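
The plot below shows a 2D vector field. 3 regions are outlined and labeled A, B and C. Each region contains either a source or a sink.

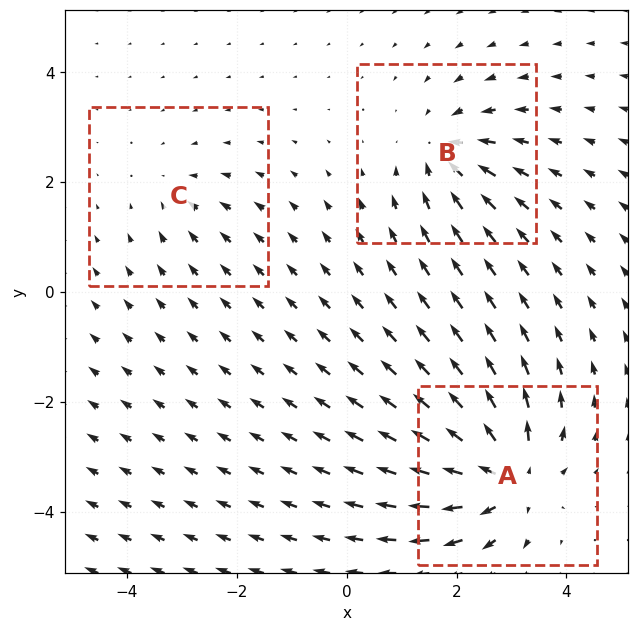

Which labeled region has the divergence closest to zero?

C

Divergence at each region's feature centre — A: about +6, B: about -4, C: about -2. Region C is closest to zero.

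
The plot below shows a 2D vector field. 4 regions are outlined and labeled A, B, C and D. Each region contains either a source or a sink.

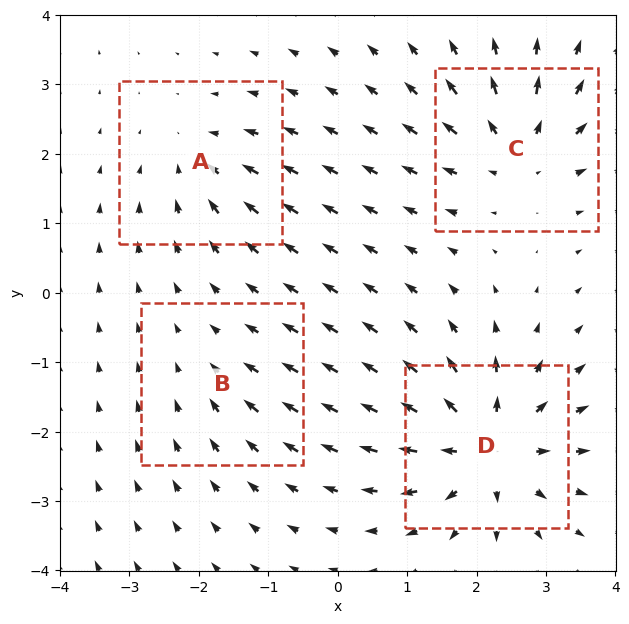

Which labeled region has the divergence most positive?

Divergence at each region's feature centre — A: about -4, B: about -2, C: about +6, D: about +8. Region D is most positive.

D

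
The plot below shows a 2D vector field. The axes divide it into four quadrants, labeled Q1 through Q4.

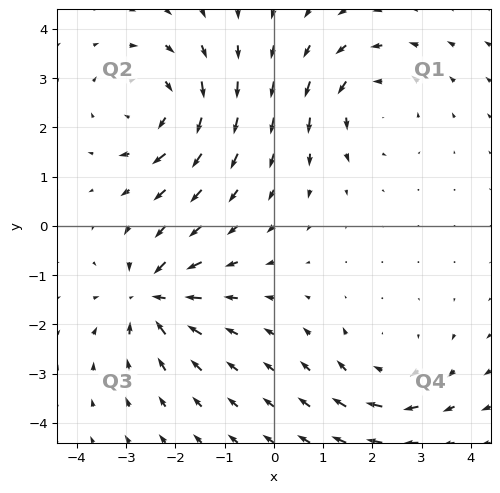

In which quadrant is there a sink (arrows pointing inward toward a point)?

The sink sits at approximately (-2.5, -1.4), which lies in quadrant Q3. The divergence there is about -5, negative as expected for a sink.

Q3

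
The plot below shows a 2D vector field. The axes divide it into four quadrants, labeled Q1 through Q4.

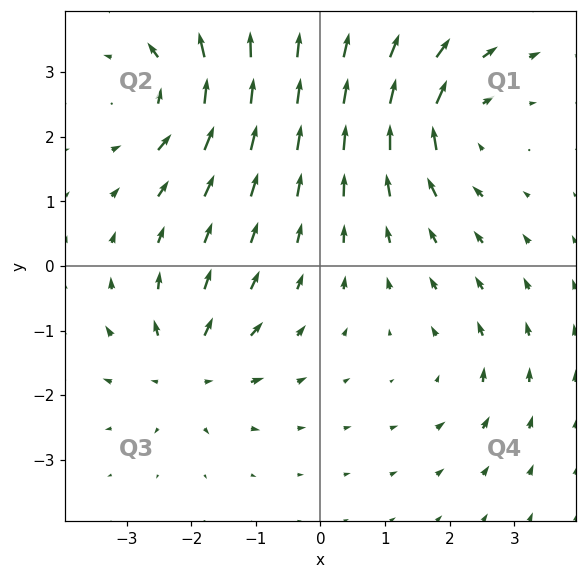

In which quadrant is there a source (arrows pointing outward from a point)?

Q3

The source sits at approximately (-2.1, -1.6), which lies in quadrant Q3. The divergence there is about +5, positive as expected for a source.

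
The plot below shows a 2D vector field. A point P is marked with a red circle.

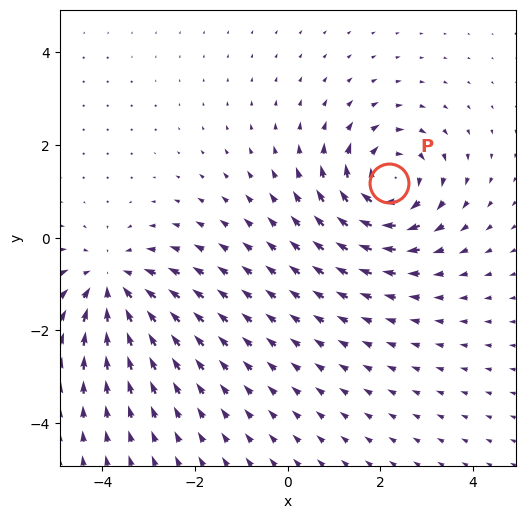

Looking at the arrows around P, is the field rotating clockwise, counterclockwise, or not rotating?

clockwise

Near P at (2.2, 1.2) the arrows circulate clockwise. The curl (z-component) there is about -4; negative curl means clockwise rotation.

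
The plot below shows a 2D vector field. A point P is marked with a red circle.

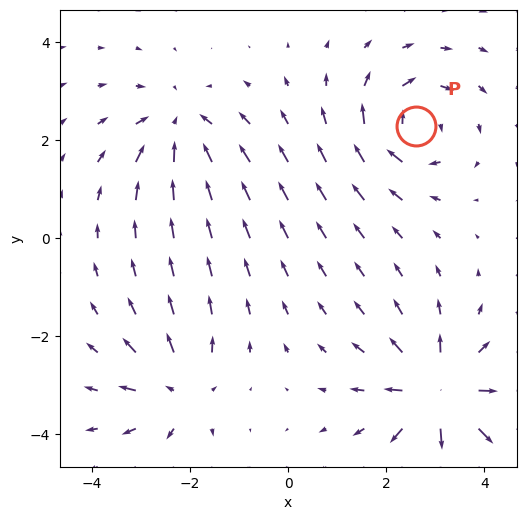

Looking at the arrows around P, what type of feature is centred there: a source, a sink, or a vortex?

At P (2.6, 2.3) the arrows circulate clockwise. Divergence ≈0, curl about -4 — near-zero divergence with nonzero curl is a vortex.

vortex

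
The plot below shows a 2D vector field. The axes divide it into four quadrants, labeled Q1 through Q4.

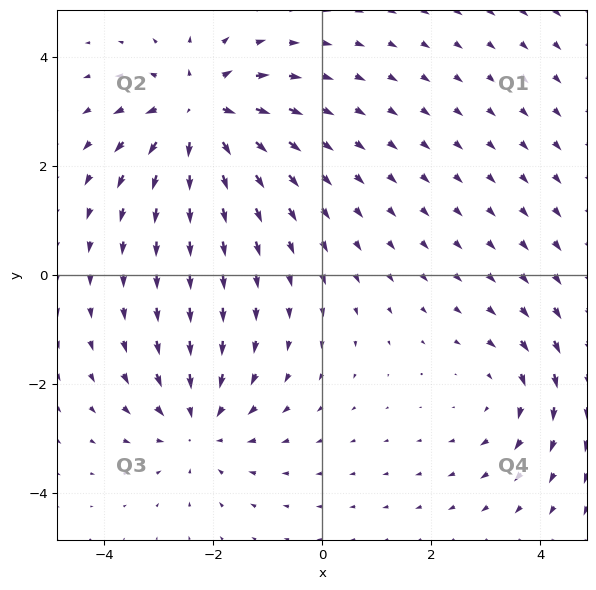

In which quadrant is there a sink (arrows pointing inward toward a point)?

Q3

The sink sits at approximately (-2.3, -2.8), which lies in quadrant Q3. The divergence there is about -3, negative as expected for a sink.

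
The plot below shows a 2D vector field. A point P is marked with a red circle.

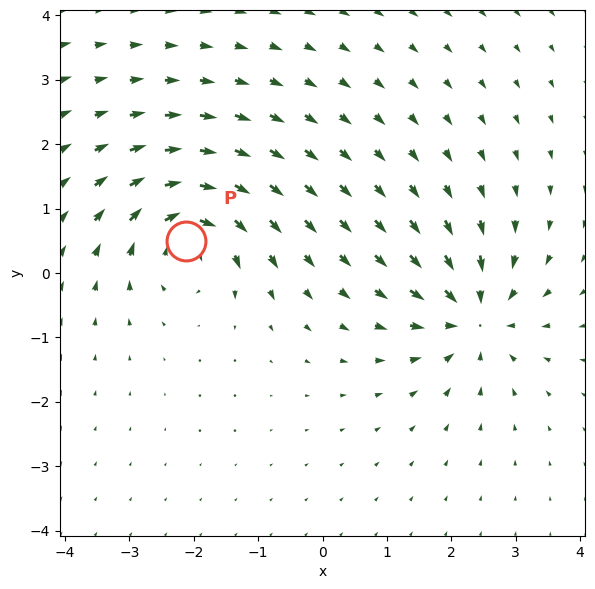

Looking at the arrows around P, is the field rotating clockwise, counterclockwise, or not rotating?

Near P at (-2.1, 0.5) the arrows circulate clockwise. The curl (z-component) there is about -4; negative curl means clockwise rotation.

clockwise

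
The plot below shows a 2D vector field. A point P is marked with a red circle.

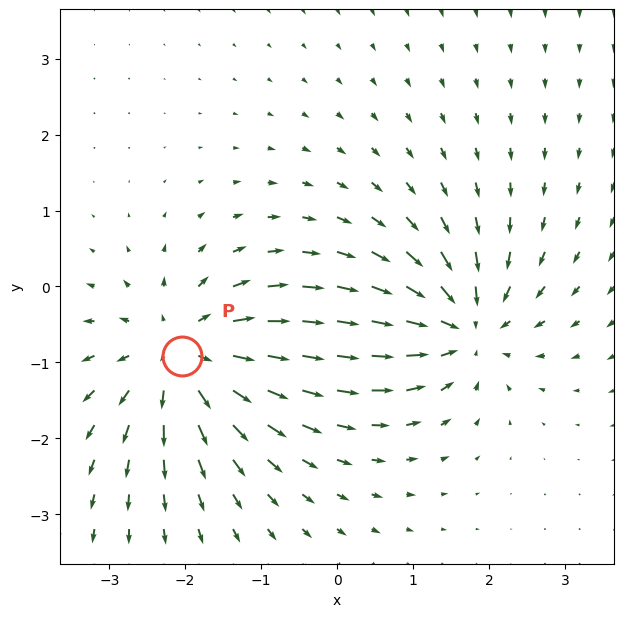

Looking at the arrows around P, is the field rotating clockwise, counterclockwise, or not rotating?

Near P at (-2.0, -0.9) the arrows show no circulation. The curl there is ≈0.

not rotating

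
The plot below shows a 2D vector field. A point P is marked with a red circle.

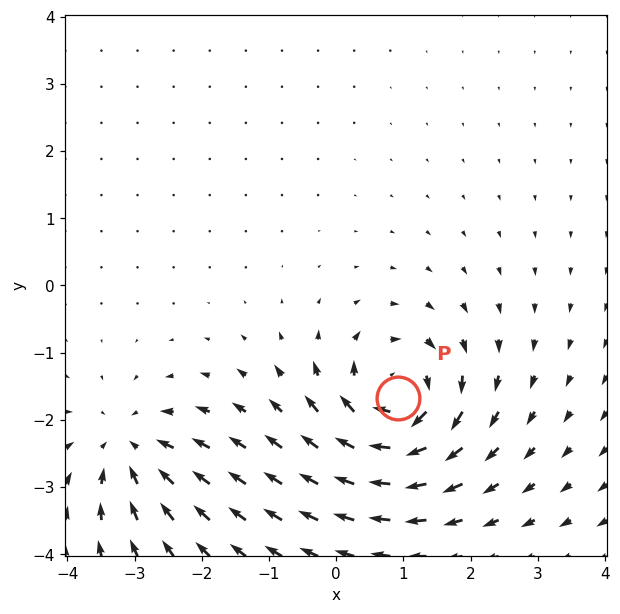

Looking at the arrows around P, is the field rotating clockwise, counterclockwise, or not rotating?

Near P at (0.9, -1.7) the arrows circulate clockwise. The curl (z-component) there is about -7; negative curl means clockwise rotation.

clockwise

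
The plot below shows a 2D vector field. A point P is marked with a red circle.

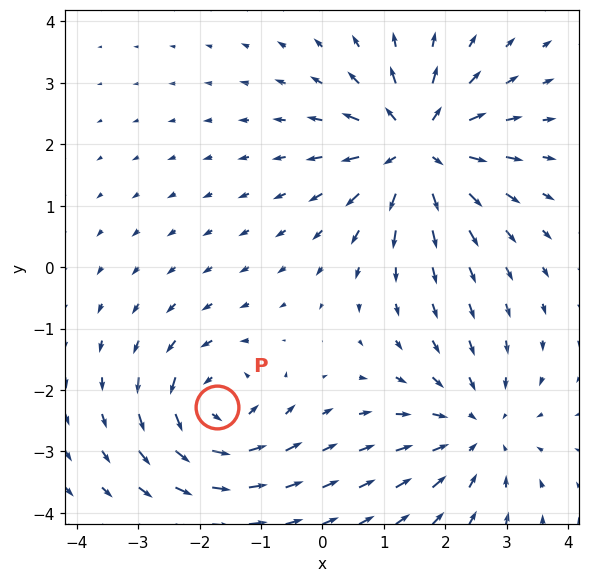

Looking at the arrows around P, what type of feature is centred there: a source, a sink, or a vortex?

vortex

At P (-1.7, -2.3) the arrows circulate counterclockwise. Divergence ≈0, curl about +5 — near-zero divergence with nonzero curl is a vortex.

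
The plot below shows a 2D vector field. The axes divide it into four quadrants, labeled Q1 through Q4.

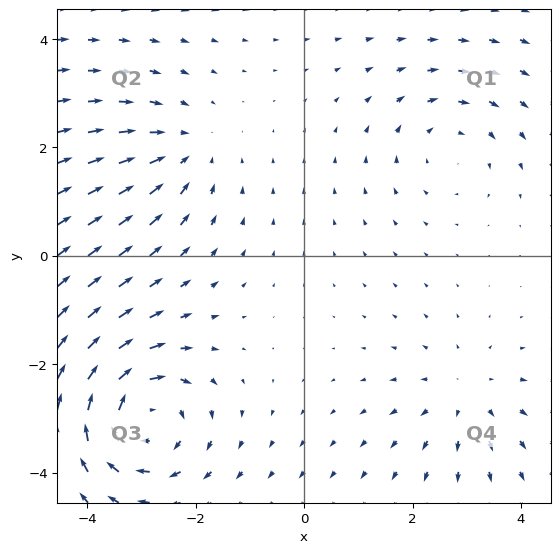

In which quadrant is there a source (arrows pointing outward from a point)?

The source sits at approximately (3.0, -2.6), which lies in quadrant Q4. The divergence there is about +2, positive as expected for a source.

Q4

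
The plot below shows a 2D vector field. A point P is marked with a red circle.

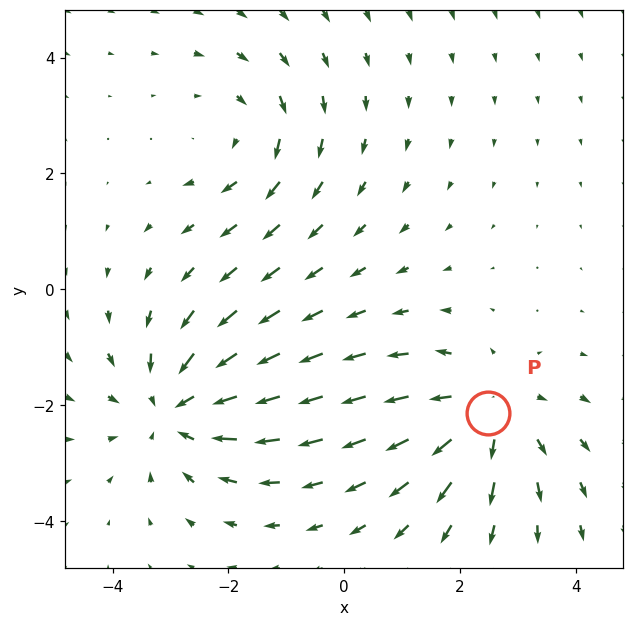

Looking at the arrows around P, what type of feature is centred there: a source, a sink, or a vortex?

source

At P (2.5, -2.1) the arrows spread outward. Divergence about +4, curl ≈0 — positive divergence with near-zero curl is a source.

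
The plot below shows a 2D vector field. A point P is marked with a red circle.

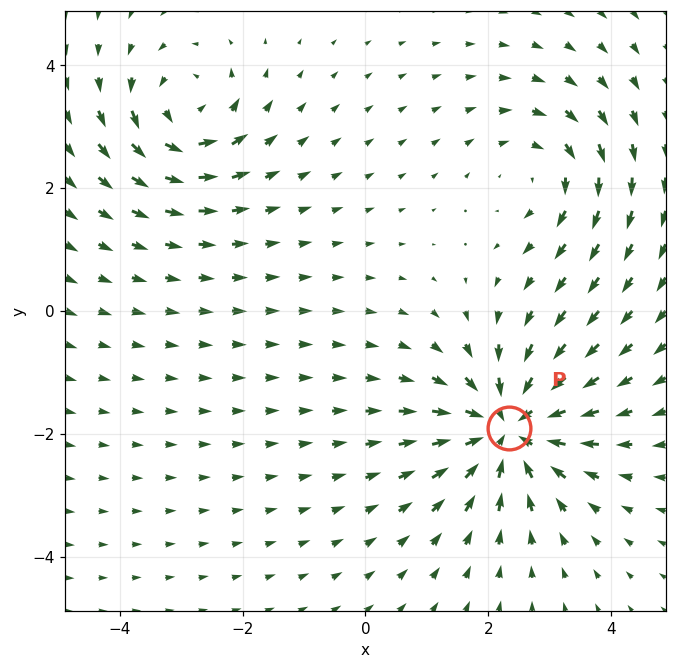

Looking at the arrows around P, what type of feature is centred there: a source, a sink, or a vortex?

sink

At P (2.3, -1.9) the arrows converge inward. Divergence about -4, curl ≈0 — negative divergence with near-zero curl is a sink.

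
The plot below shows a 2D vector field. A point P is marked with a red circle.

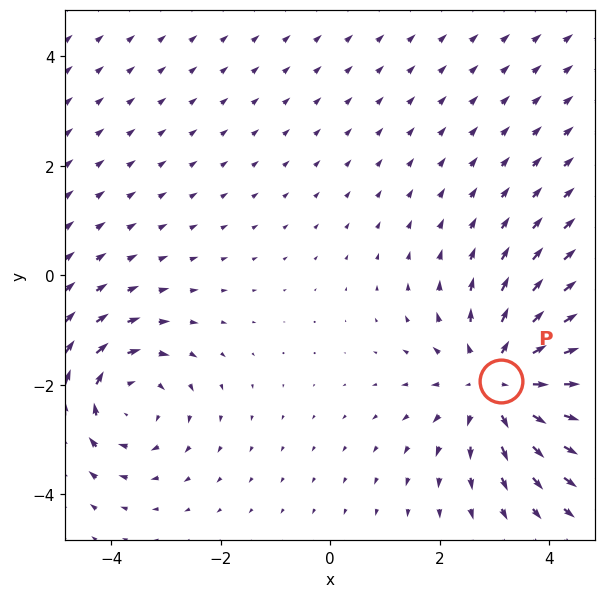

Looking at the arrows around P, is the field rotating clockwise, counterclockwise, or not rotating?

Near P at (3.1, -1.9) the arrows show no circulation. The curl there is ≈0.

not rotating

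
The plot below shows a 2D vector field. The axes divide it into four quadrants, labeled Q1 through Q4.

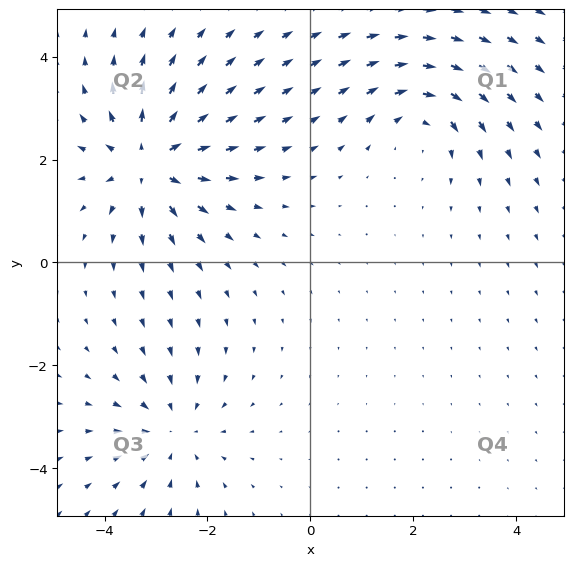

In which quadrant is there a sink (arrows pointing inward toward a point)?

Q3

The sink sits at approximately (-2.7, -3.3), which lies in quadrant Q3. The divergence there is about -3, negative as expected for a sink.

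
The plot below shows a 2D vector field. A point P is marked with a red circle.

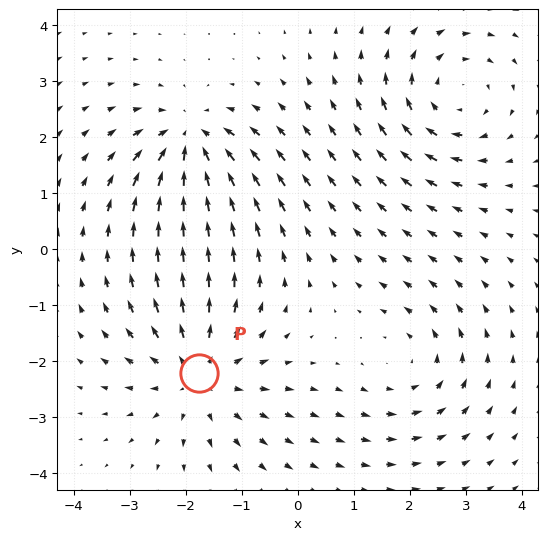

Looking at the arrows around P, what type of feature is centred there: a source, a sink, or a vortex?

At P (-1.8, -2.2) the arrows spread outward. Divergence about +3, curl ≈0 — positive divergence with near-zero curl is a source.

source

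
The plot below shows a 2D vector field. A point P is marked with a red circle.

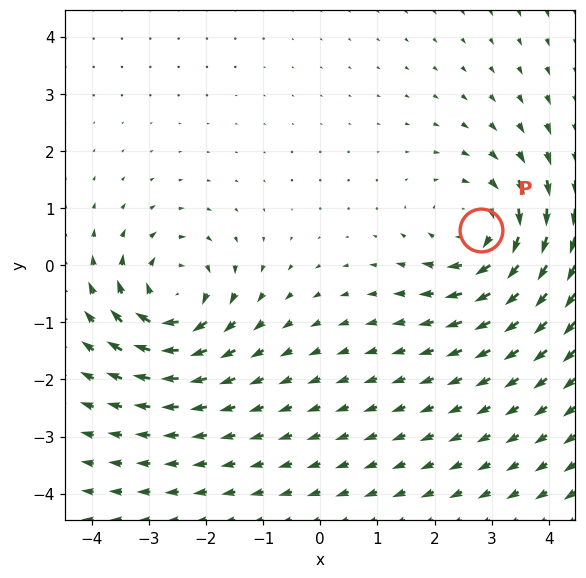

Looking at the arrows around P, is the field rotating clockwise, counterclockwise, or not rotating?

clockwise

Near P at (2.8, 0.6) the arrows circulate clockwise. The curl (z-component) there is about -4; negative curl means clockwise rotation.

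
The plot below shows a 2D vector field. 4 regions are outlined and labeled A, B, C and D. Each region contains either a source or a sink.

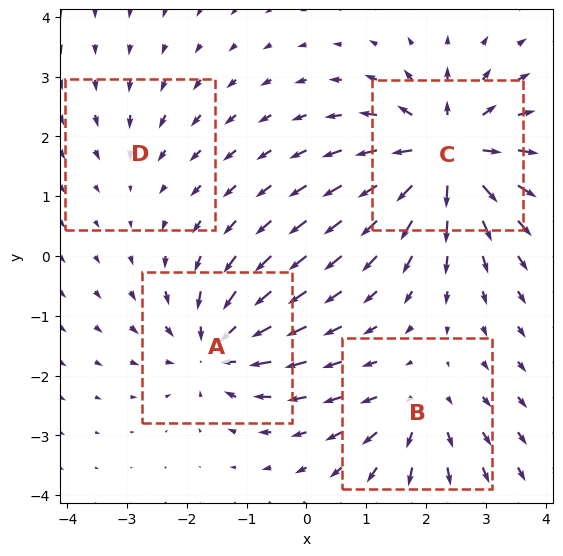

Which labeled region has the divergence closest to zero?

D

Divergence at each region's feature centre — A: about -6, B: about +4, C: about +8, D: about -2. Region D is closest to zero.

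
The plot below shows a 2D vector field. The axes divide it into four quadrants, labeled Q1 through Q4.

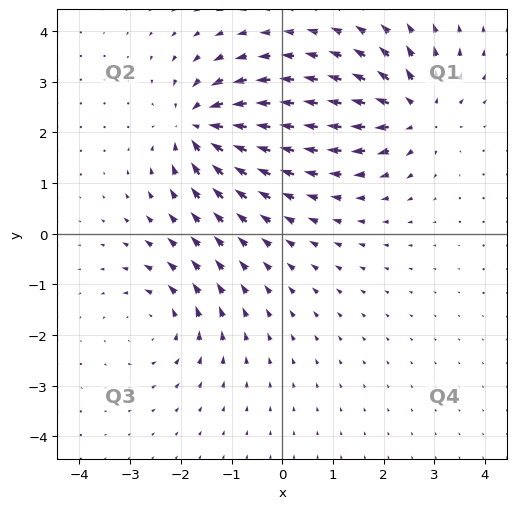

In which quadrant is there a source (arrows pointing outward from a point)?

The source sits at approximately (2.6, 2.4), which lies in quadrant Q1. The divergence there is about +5, positive as expected for a source.

Q1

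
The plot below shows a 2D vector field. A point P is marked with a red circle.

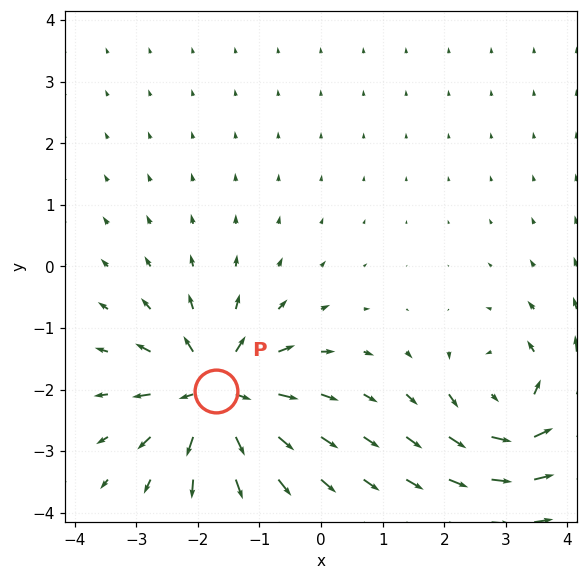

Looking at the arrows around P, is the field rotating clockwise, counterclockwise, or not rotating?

not rotating

Near P at (-1.7, -2.0) the arrows show no circulation. The curl there is ≈0.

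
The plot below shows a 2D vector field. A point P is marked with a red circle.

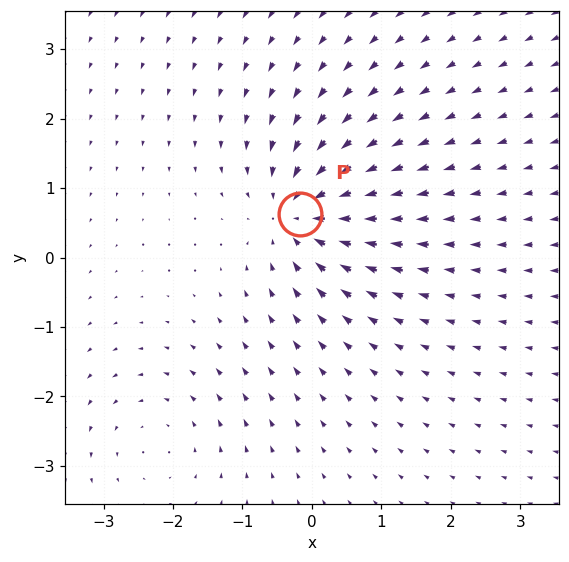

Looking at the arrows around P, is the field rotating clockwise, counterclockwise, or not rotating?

not rotating

Near P at (-0.2, 0.6) the arrows show no circulation. The curl there is ≈0.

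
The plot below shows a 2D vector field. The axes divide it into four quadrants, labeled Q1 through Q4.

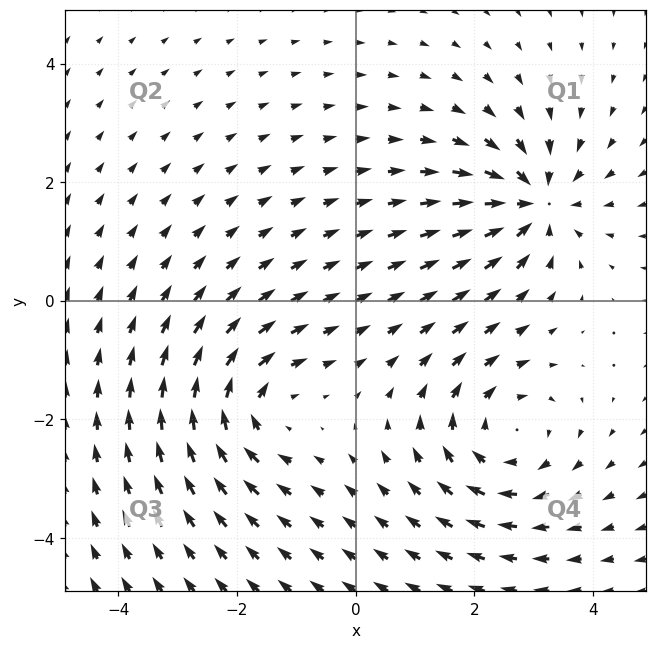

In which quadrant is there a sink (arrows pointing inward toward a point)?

Q1

The sink sits at approximately (3.0, 1.7), which lies in quadrant Q1. The divergence there is about -5, negative as expected for a sink.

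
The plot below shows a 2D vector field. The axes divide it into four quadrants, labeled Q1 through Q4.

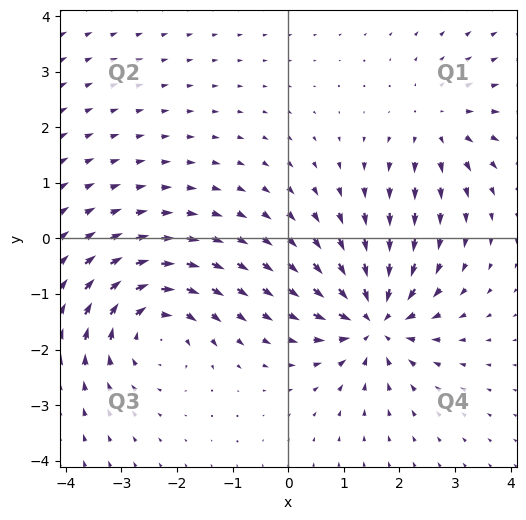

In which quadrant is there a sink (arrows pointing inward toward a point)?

The sink sits at approximately (1.5, -1.5), which lies in quadrant Q4. The divergence there is about -6, negative as expected for a sink.

Q4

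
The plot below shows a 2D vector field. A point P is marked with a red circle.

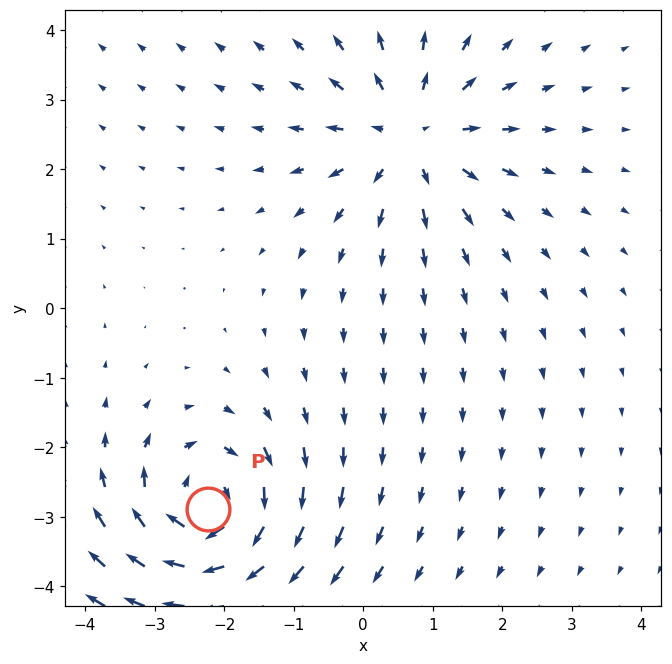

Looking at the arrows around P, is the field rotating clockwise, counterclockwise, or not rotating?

Near P at (-2.2, -2.9) the arrows circulate clockwise. The curl (z-component) there is about -5; negative curl means clockwise rotation.

clockwise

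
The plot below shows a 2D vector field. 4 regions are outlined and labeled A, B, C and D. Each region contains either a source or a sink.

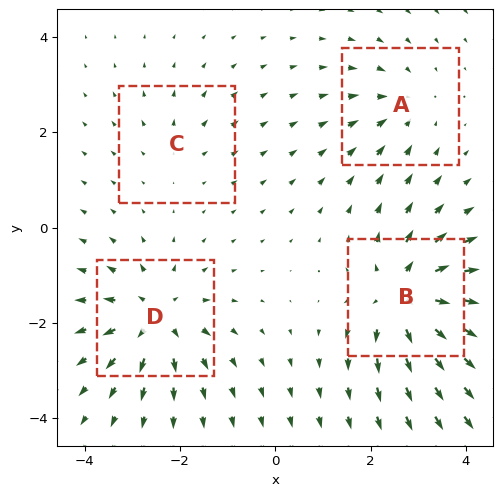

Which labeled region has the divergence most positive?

Divergence at each region's feature centre — A: about -3, B: about +7, C: about +2, D: about +6. Region B is most positive.

B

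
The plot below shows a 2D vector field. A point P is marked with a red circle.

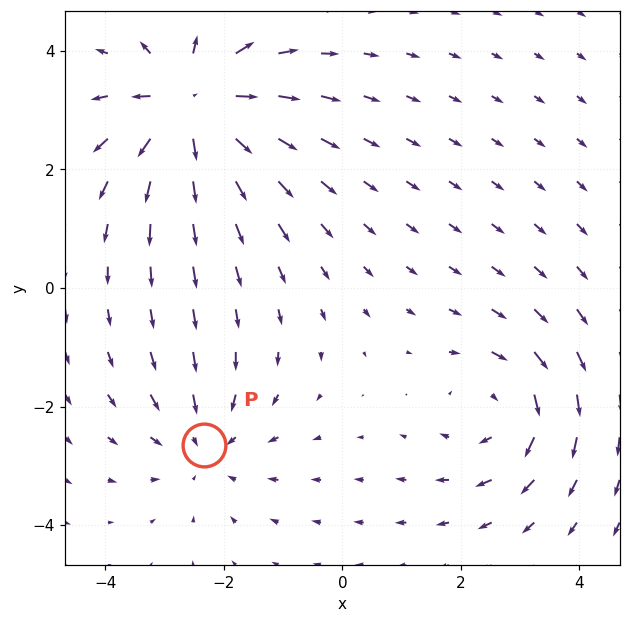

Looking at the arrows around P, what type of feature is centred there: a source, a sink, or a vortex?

At P (-2.3, -2.6) the arrows converge inward. Divergence about -2, curl ≈0 — negative divergence with near-zero curl is a sink.

sink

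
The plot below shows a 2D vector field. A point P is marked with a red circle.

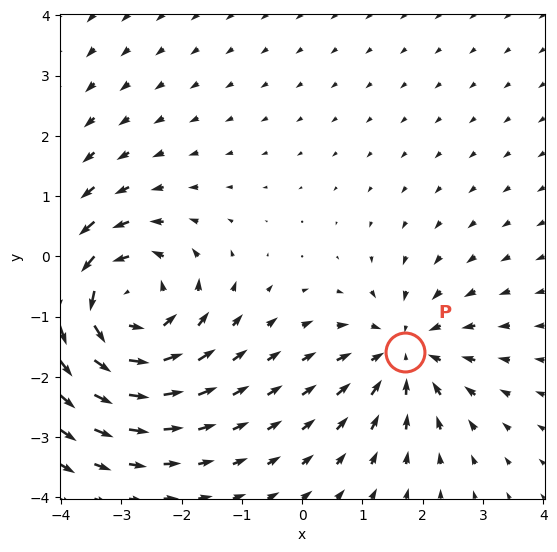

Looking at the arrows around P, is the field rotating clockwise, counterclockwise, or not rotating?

Near P at (1.7, -1.6) the arrows show no circulation. The curl there is ≈0.

not rotating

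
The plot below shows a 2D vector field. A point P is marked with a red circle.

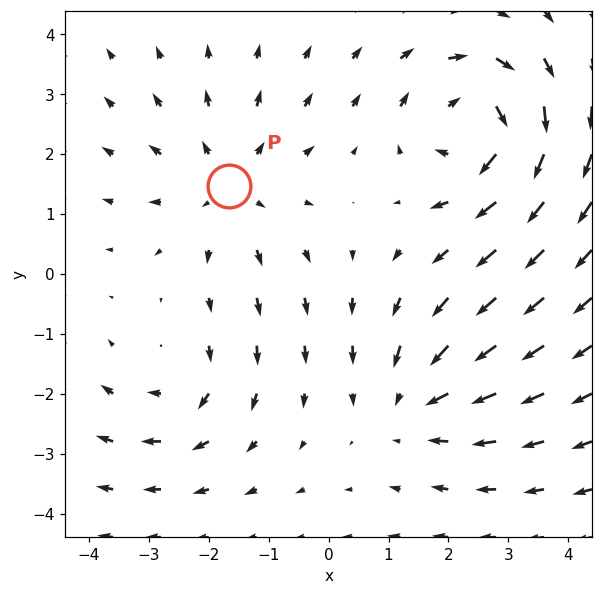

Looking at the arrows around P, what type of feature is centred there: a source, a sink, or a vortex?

At P (-1.7, 1.5) the arrows spread outward. Divergence about +3, curl ≈0 — positive divergence with near-zero curl is a source.

source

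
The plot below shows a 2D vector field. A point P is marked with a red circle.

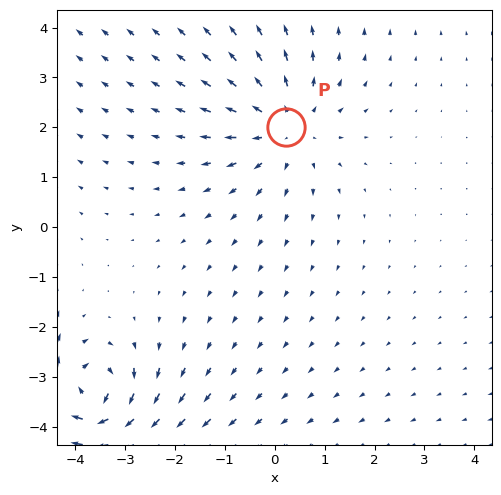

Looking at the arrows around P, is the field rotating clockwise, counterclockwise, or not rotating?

not rotating

Near P at (0.2, 2.0) the arrows show no circulation. The curl there is ≈0.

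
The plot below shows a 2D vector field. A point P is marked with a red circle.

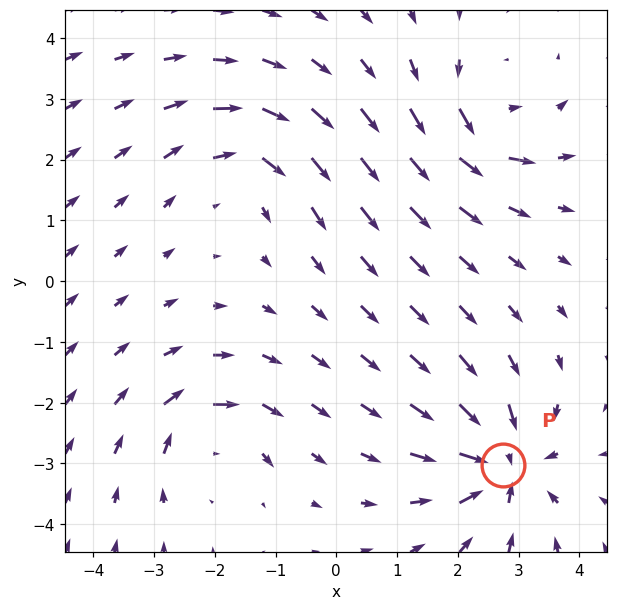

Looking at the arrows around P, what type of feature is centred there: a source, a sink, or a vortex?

At P (2.7, -3.0) the arrows converge inward. Divergence about -6, curl ≈0 — negative divergence with near-zero curl is a sink.

sink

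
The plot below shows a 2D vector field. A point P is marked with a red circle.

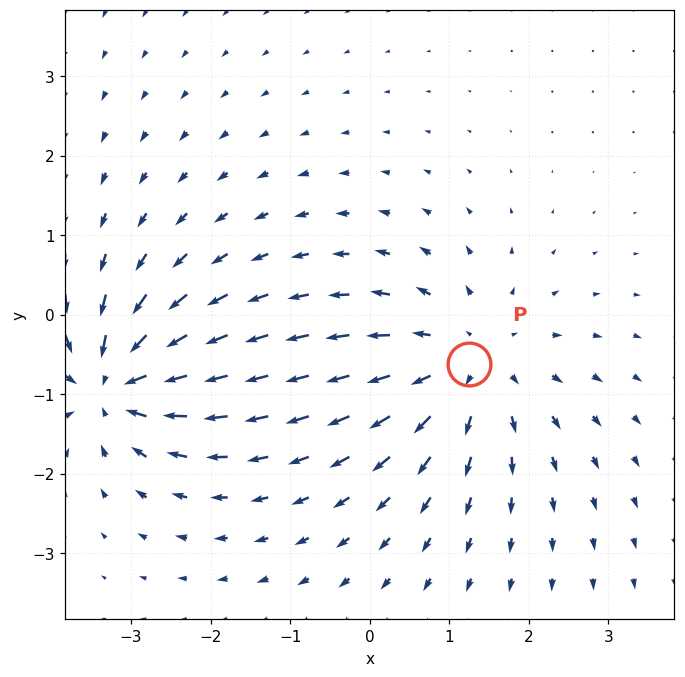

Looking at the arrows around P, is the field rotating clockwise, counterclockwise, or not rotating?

not rotating

Near P at (1.2, -0.6) the arrows show no circulation. The curl there is ≈0.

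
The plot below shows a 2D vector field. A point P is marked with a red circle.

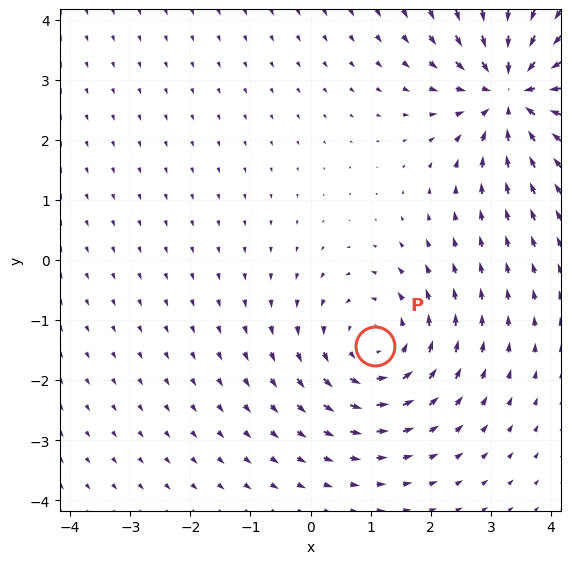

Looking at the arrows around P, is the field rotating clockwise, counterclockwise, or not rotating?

counterclockwise

Near P at (1.1, -1.4) the arrows circulate counterclockwise. The curl (z-component) there is about +3; positive curl means counterclockwise rotation.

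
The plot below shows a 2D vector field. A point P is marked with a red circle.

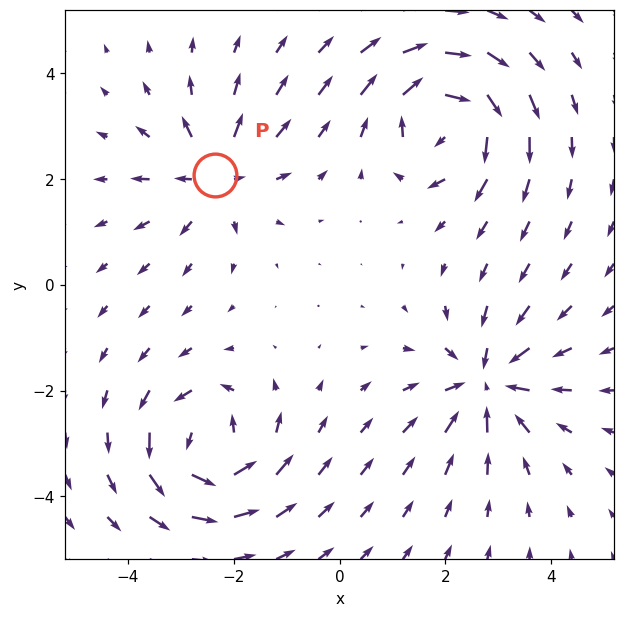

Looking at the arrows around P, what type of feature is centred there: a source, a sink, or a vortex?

At P (-2.3, 2.1) the arrows spread outward. Divergence about +5, curl ≈0 — positive divergence with near-zero curl is a source.

source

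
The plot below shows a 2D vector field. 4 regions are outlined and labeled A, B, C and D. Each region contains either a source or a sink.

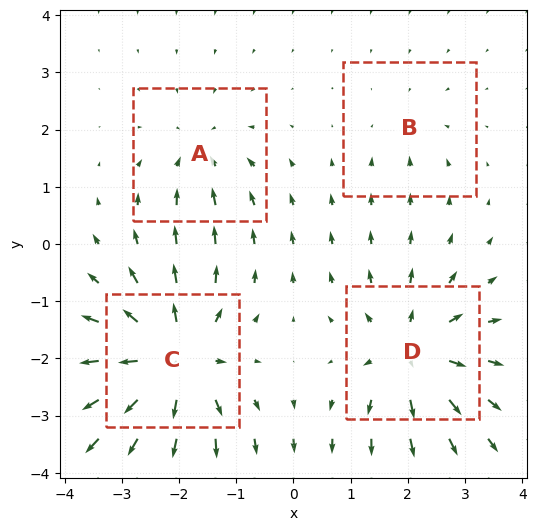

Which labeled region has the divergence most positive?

Divergence at each region's feature centre — A: about -4, B: about -2, C: about +8, D: about +6. Region C is most positive.

C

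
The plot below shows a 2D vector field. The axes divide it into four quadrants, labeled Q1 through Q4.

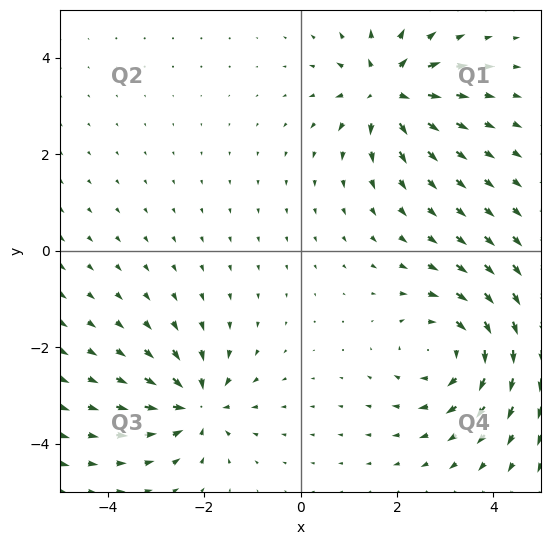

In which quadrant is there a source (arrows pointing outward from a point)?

The source sits at approximately (1.8, 3.3), which lies in quadrant Q1. The divergence there is about +4, positive as expected for a source.

Q1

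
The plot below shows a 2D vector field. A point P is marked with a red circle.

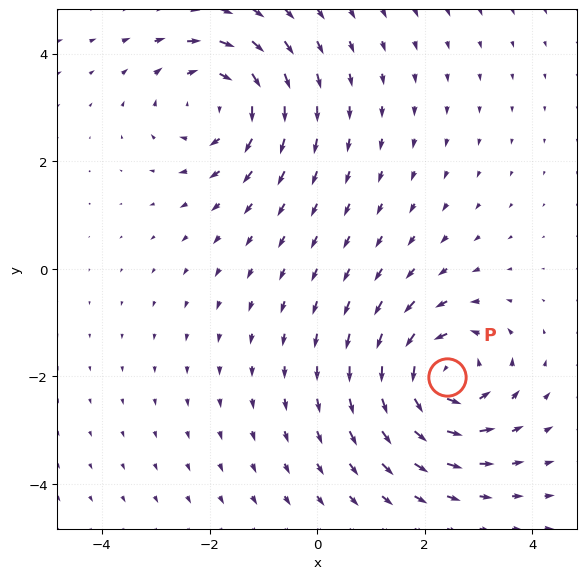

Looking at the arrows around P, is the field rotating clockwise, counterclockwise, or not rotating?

Near P at (2.4, -2.0) the arrows circulate counterclockwise. The curl (z-component) there is about +4; positive curl means counterclockwise rotation.

counterclockwise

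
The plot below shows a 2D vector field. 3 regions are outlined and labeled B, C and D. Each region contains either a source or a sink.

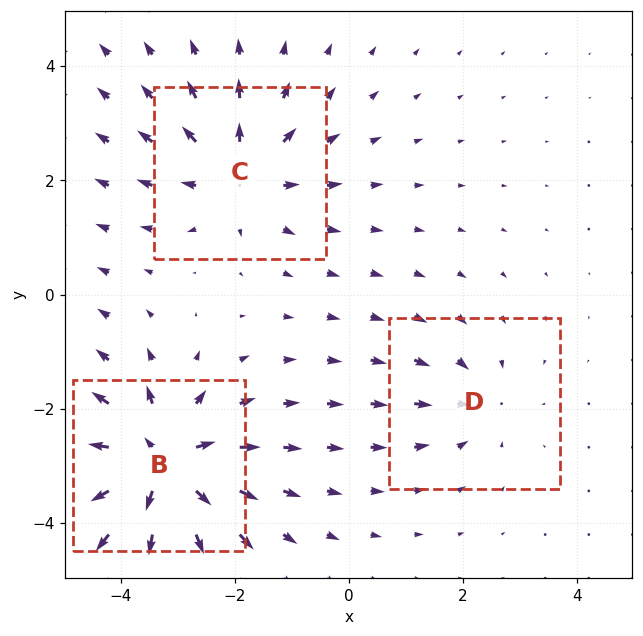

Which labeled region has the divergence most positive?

B

Divergence at each region's feature centre — B: about +5, C: about +3, D: about -2. Region B is most positive.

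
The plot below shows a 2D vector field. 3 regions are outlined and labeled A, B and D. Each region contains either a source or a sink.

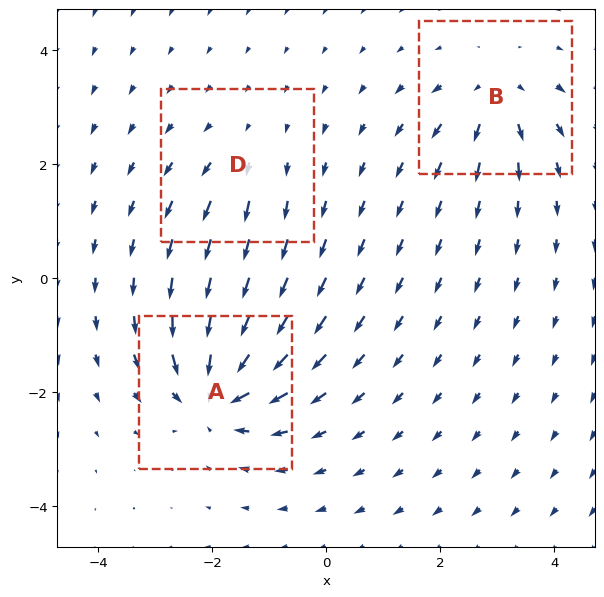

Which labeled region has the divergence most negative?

Divergence at each region's feature centre — A: about -6, B: about +4, D: about +2. Region A is most negative.

A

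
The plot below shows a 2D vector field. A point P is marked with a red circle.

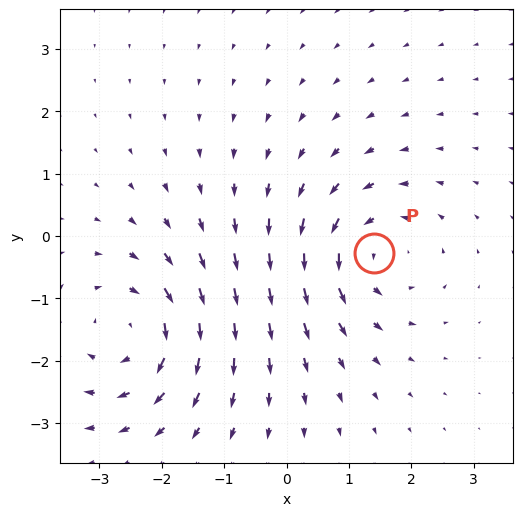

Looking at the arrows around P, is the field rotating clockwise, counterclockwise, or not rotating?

Near P at (1.4, -0.3) the arrows circulate counterclockwise. The curl (z-component) there is about +3; positive curl means counterclockwise rotation.

counterclockwise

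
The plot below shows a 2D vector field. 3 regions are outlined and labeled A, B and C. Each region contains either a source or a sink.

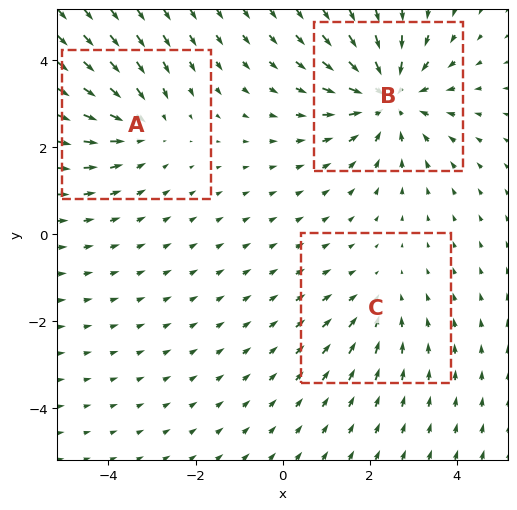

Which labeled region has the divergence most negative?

B

Divergence at each region's feature centre — A: about -3, B: about -4, C: about -2. Region B is most negative.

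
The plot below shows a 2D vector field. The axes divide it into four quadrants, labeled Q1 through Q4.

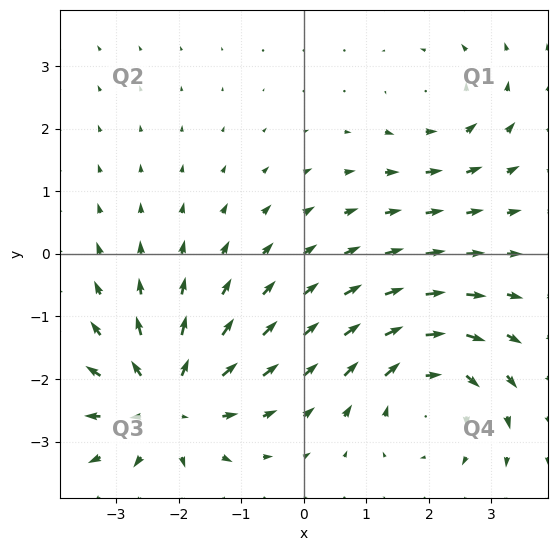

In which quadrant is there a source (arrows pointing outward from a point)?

The source sits at approximately (-2.2, -2.4), which lies in quadrant Q3. The divergence there is about +5, positive as expected for a source.

Q3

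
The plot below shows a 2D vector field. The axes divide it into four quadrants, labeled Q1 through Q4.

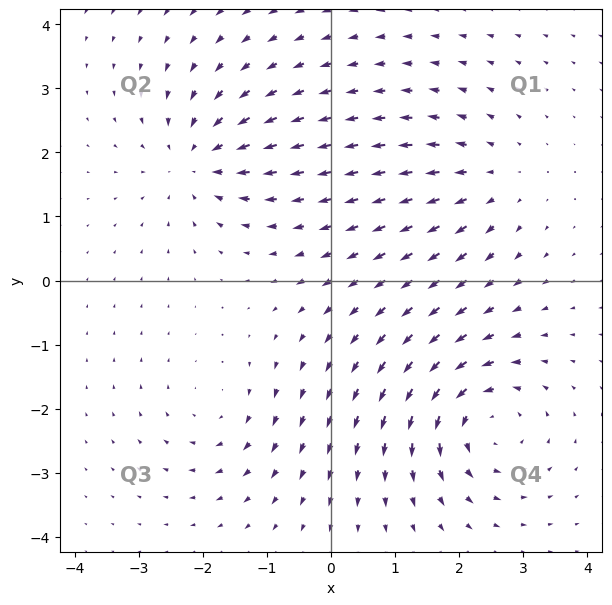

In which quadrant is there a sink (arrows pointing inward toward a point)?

Q2

The sink sits at approximately (-2.1, 1.9), which lies in quadrant Q2. The divergence there is about -5, negative as expected for a sink.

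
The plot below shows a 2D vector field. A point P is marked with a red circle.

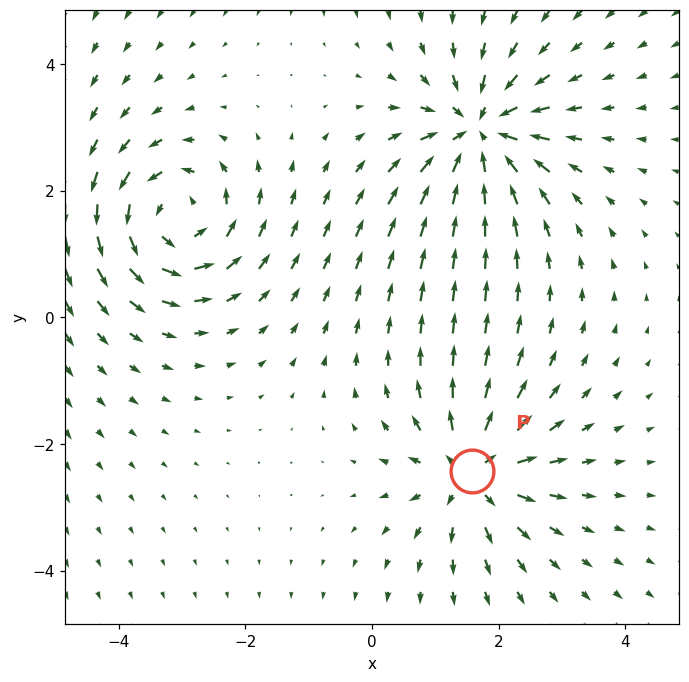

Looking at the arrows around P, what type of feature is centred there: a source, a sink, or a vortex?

source

At P (1.6, -2.4) the arrows spread outward. Divergence about +4, curl ≈0 — positive divergence with near-zero curl is a source.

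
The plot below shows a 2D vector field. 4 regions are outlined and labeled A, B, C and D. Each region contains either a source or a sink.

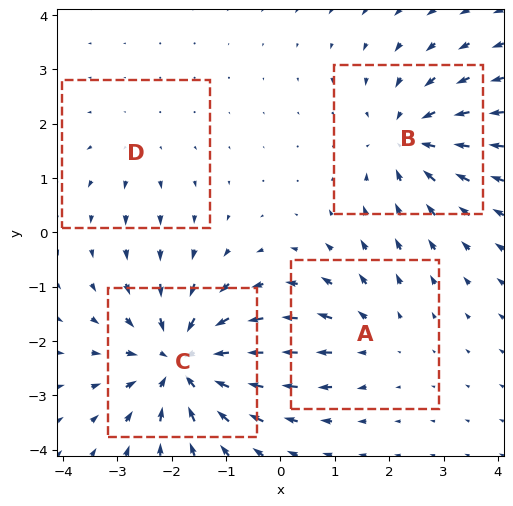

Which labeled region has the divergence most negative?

Divergence at each region's feature centre — A: about +3, B: about -5, C: about -7, D: about +2. Region C is most negative.

C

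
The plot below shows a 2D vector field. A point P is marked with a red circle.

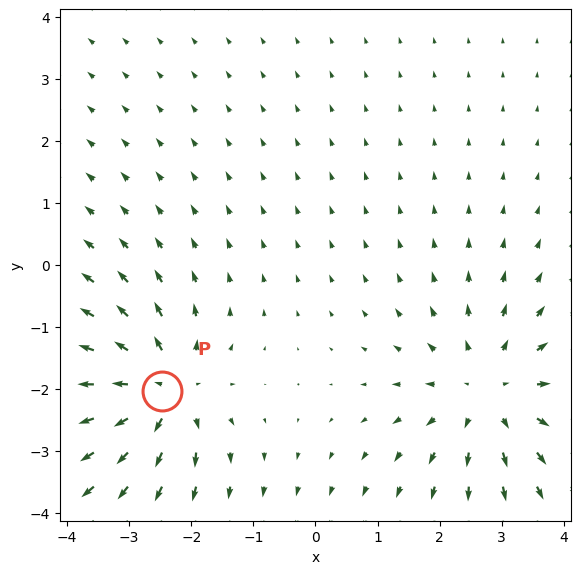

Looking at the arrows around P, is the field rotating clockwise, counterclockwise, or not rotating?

not rotating

Near P at (-2.5, -2.0) the arrows show no circulation. The curl there is ≈0.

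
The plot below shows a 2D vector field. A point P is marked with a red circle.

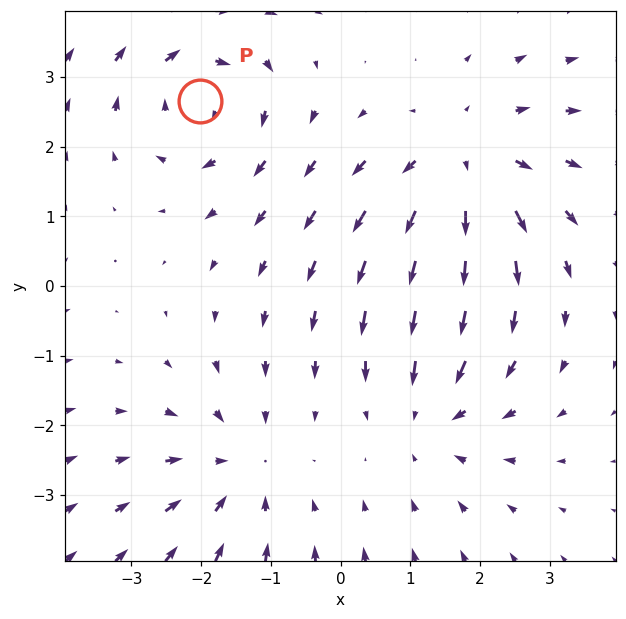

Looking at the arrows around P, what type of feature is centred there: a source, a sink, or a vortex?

vortex

At P (-2.0, 2.7) the arrows circulate clockwise. Divergence ≈0, curl about -3 — near-zero divergence with nonzero curl is a vortex.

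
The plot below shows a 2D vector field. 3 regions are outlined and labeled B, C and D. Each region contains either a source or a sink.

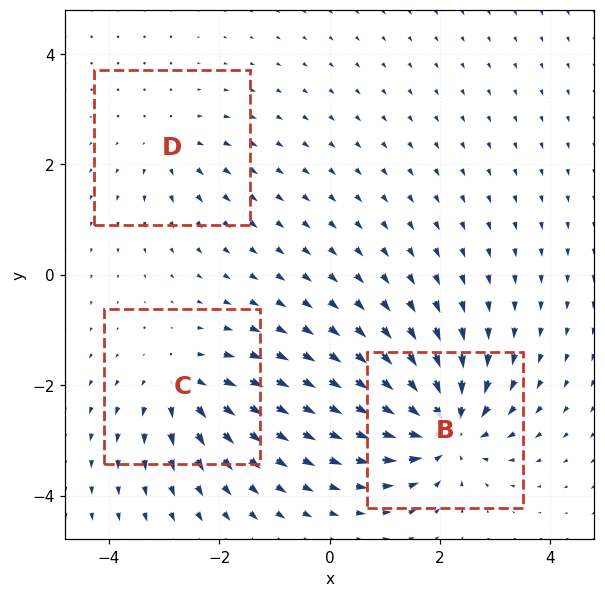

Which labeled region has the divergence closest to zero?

D

Divergence at each region's feature centre — B: about -6, C: about +4, D: about +3. Region D is closest to zero.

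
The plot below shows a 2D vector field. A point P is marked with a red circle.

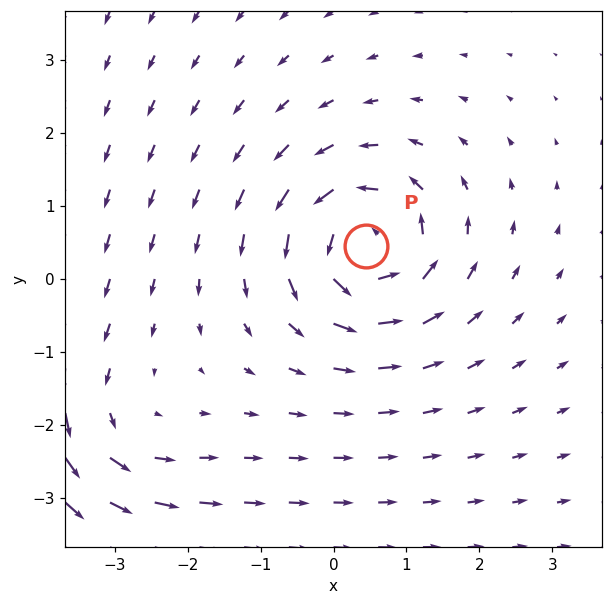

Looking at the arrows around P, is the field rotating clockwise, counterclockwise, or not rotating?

counterclockwise

Near P at (0.4, 0.4) the arrows circulate counterclockwise. The curl (z-component) there is about +7; positive curl means counterclockwise rotation.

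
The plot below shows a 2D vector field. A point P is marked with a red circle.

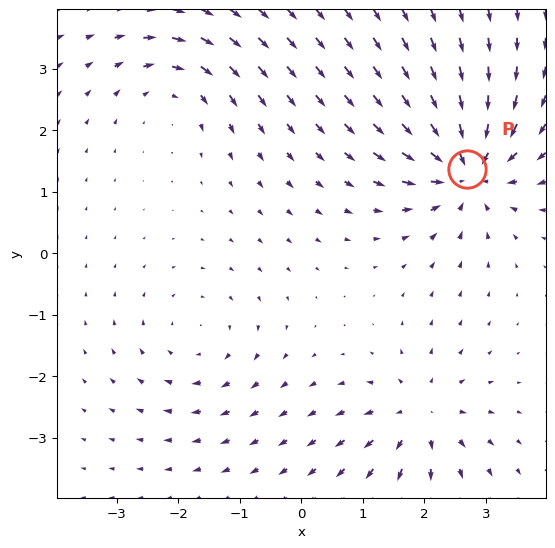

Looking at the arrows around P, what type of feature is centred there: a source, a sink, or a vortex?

sink

At P (2.7, 1.4) the arrows converge inward. Divergence about -6, curl ≈0 — negative divergence with near-zero curl is a sink.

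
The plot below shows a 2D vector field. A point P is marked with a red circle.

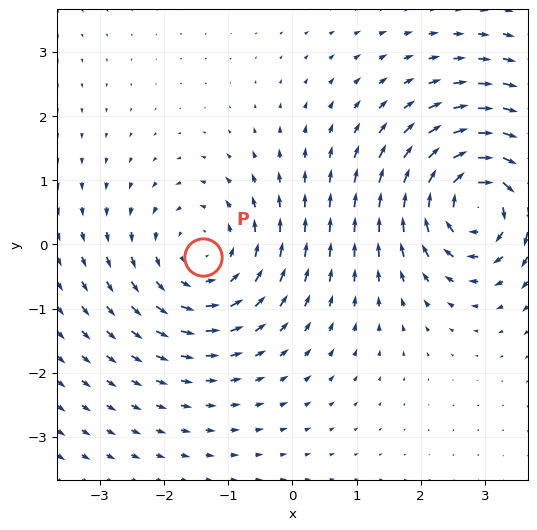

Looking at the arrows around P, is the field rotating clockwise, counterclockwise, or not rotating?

counterclockwise

Near P at (-1.4, -0.2) the arrows circulate counterclockwise. The curl (z-component) there is about +2; positive curl means counterclockwise rotation.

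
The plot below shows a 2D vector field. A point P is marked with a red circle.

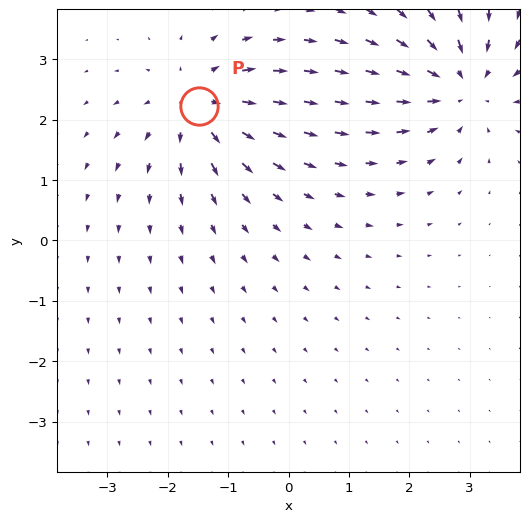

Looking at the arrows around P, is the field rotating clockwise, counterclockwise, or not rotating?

not rotating

Near P at (-1.5, 2.2) the arrows show no circulation. The curl there is ≈0.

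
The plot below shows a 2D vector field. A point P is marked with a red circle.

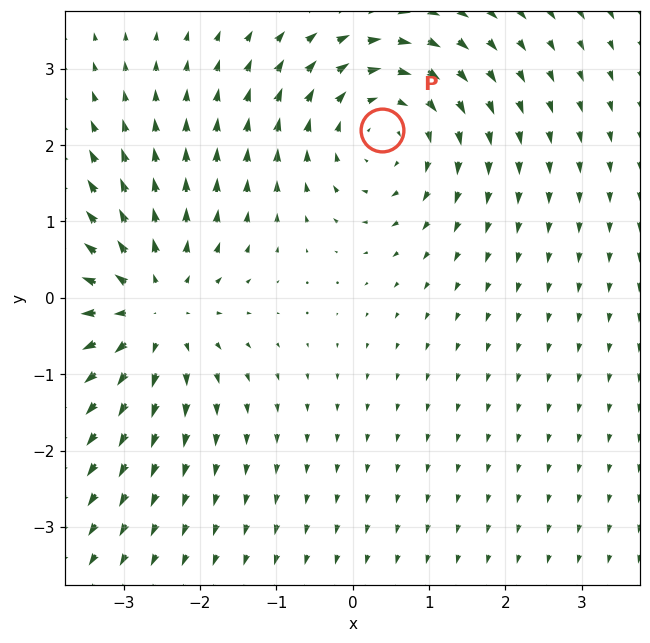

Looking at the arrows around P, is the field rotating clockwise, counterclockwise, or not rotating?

clockwise

Near P at (0.4, 2.2) the arrows circulate clockwise. The curl (z-component) there is about -3; negative curl means clockwise rotation.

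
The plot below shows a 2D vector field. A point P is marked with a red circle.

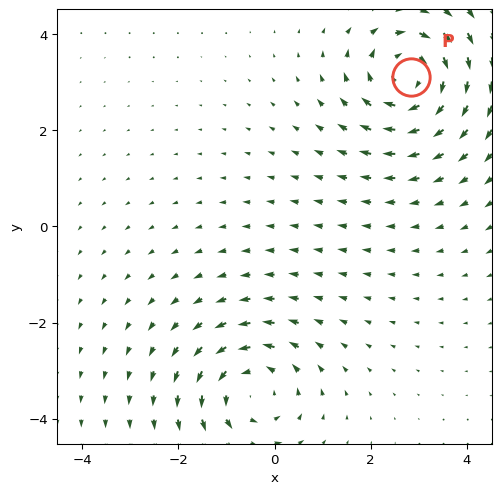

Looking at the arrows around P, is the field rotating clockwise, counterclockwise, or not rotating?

Near P at (2.8, 3.1) the arrows circulate clockwise. The curl (z-component) there is about -5; negative curl means clockwise rotation.

clockwise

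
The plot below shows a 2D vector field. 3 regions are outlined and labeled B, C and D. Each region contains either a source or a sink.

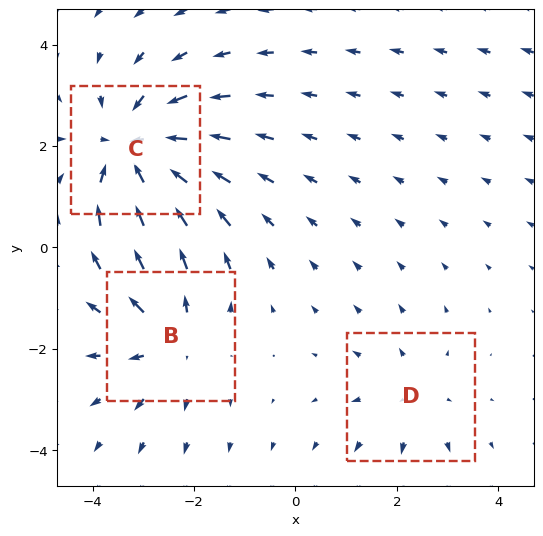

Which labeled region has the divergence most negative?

C

Divergence at each region's feature centre — B: about +3, C: about -4, D: about +2. Region C is most negative.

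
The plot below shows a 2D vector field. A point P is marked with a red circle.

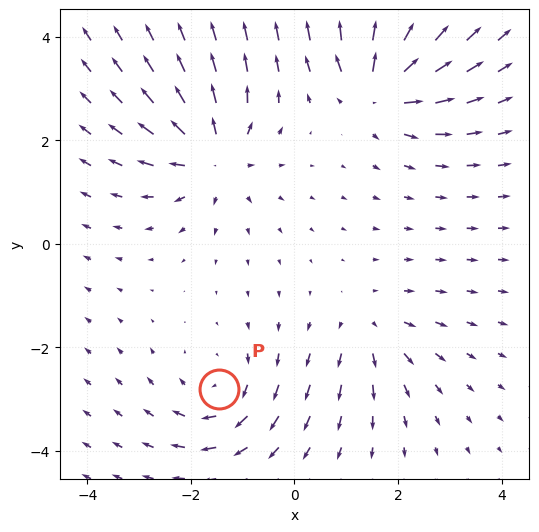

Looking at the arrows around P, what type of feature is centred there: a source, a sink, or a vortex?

vortex

At P (-1.5, -2.8) the arrows circulate clockwise. Divergence ≈0, curl about -5 — near-zero divergence with nonzero curl is a vortex.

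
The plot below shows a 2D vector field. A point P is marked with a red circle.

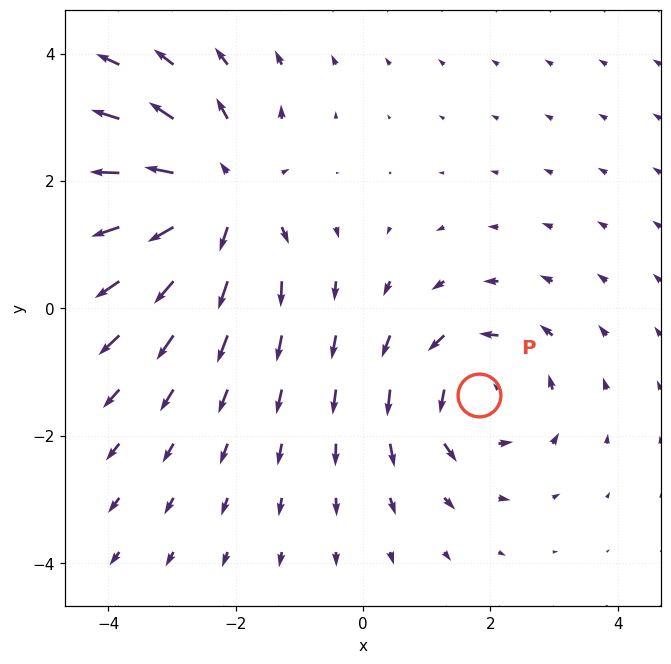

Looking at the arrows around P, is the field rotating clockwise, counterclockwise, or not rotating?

counterclockwise

Near P at (1.8, -1.4) the arrows circulate counterclockwise. The curl (z-component) there is about +4; positive curl means counterclockwise rotation.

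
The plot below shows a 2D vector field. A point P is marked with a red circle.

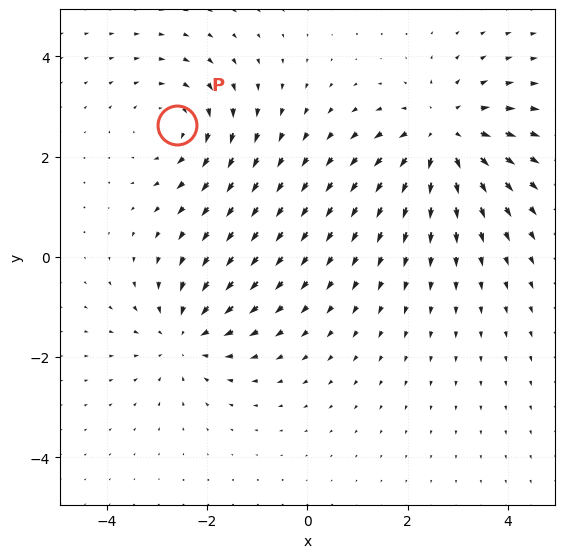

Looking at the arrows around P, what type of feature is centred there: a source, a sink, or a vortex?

vortex

At P (-2.6, 2.6) the arrows circulate clockwise. Divergence ≈0, curl about -3 — near-zero divergence with nonzero curl is a vortex.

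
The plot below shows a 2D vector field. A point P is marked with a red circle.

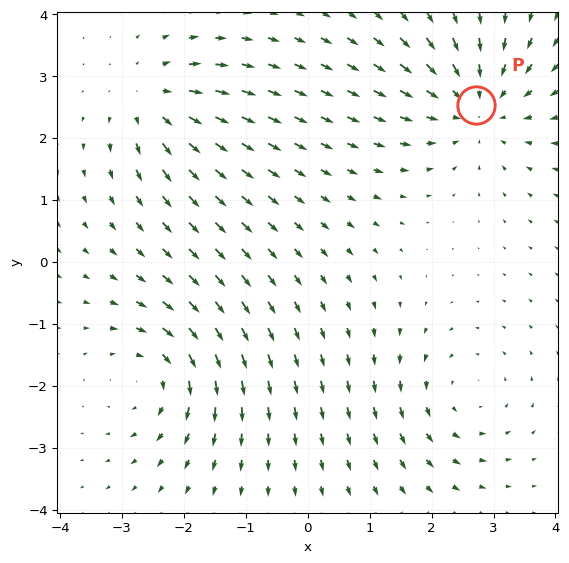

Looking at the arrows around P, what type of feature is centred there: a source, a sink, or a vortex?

sink

At P (2.7, 2.5) the arrows converge inward. Divergence about -4, curl ≈0 — negative divergence with near-zero curl is a sink.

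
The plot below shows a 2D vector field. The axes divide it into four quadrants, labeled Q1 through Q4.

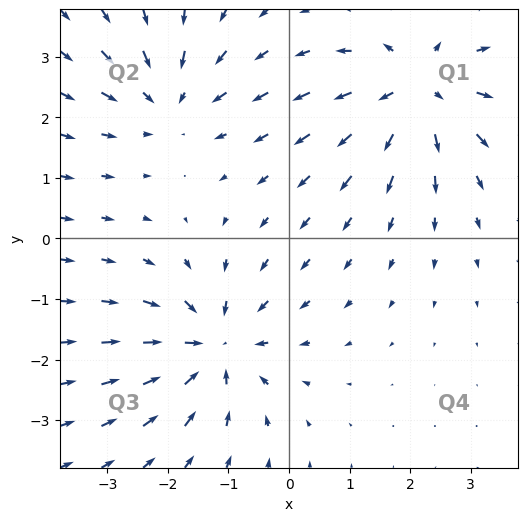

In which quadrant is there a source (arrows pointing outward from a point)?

The source sits at approximately (2.1, 2.5), which lies in quadrant Q1. The divergence there is about +6, positive as expected for a source.

Q1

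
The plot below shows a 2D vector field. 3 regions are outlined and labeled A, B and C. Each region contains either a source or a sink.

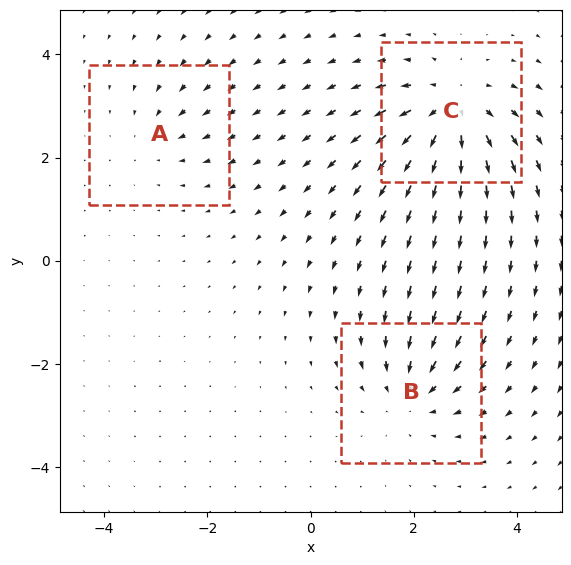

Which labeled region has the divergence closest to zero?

A

Divergence at each region's feature centre — A: about -2, B: about -4, C: about +5. Region A is closest to zero.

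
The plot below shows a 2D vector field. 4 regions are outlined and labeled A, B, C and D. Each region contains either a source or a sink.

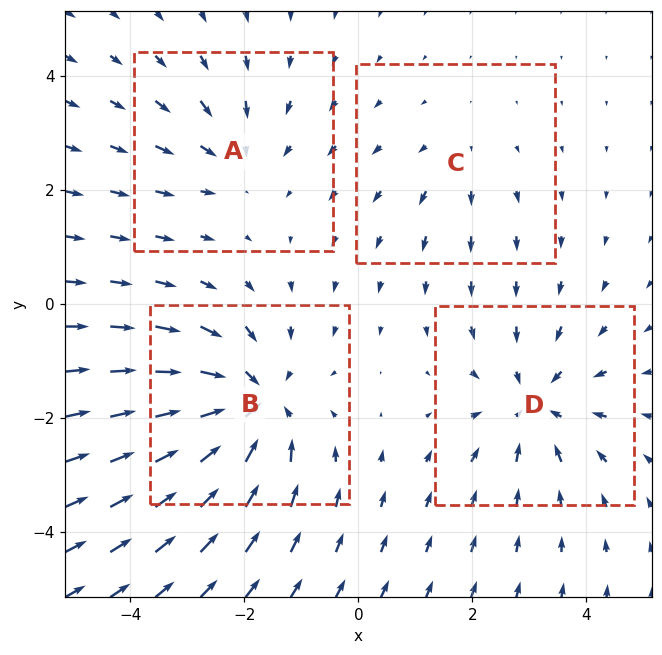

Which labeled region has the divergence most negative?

B

Divergence at each region's feature centre — A: about -3, B: about -6, C: about +2, D: about -4. Region B is most negative.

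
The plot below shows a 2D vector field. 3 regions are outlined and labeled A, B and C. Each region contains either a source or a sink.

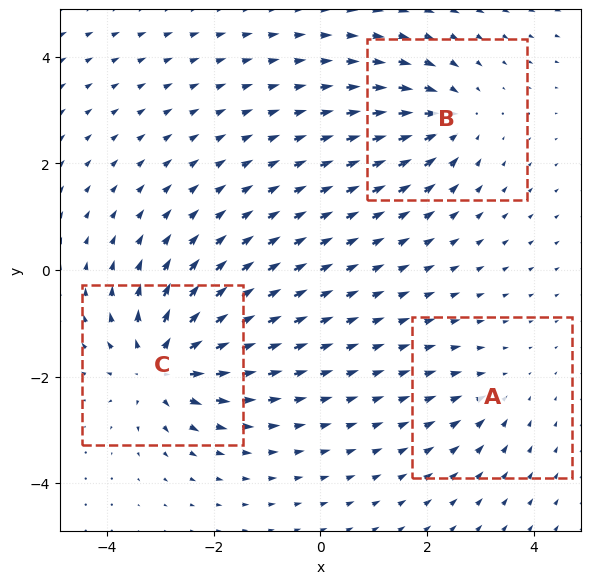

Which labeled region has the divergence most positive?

Divergence at each region's feature centre — A: about -2, B: about -4, C: about +6. Region C is most positive.

C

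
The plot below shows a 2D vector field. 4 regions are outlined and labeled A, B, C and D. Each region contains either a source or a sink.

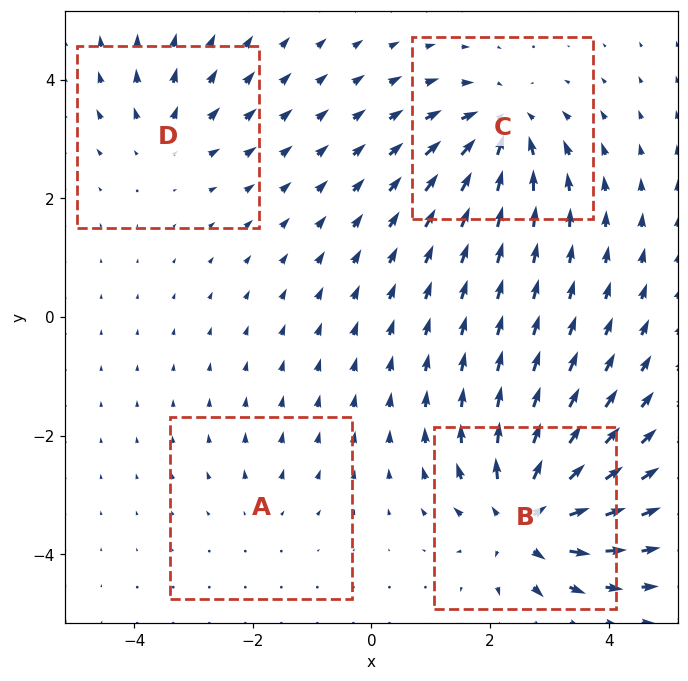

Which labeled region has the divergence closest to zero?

Divergence at each region's feature centre — A: about +2, B: about +8, C: about -6, D: about +4. Region A is closest to zero.

A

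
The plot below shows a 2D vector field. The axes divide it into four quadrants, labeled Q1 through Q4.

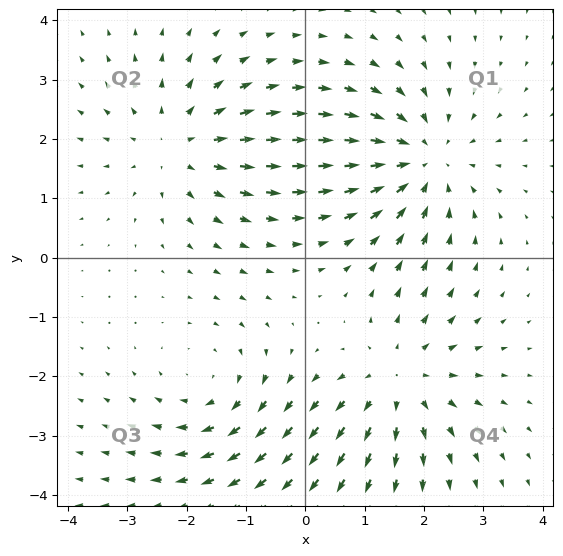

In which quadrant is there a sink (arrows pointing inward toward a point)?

The sink sits at approximately (2.0, 1.6), which lies in quadrant Q1. The divergence there is about -4, negative as expected for a sink.

Q1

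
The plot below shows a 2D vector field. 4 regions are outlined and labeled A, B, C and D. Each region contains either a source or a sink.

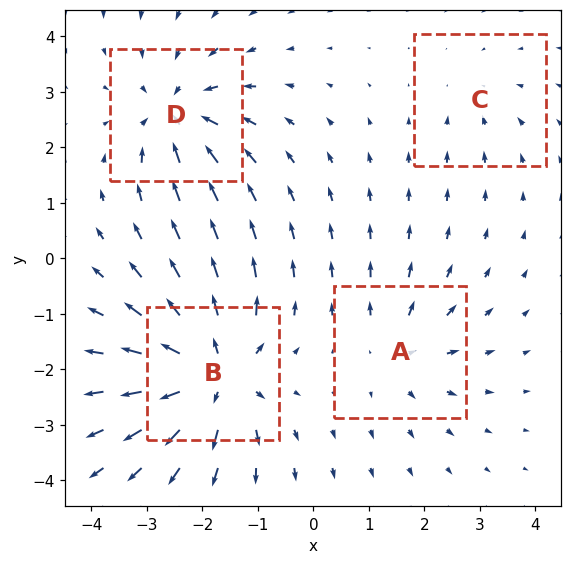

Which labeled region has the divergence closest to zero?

C

Divergence at each region's feature centre — A: about +4, B: about +8, C: about -2, D: about -5. Region C is closest to zero.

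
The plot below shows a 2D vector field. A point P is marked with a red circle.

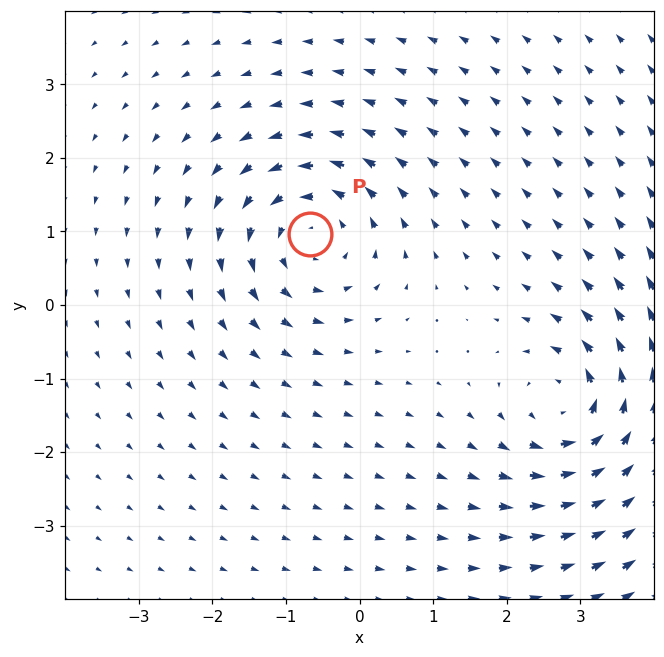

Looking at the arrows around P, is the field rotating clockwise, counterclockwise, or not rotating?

Near P at (-0.7, 1.0) the arrows circulate counterclockwise. The curl (z-component) there is about +4; positive curl means counterclockwise rotation.

counterclockwise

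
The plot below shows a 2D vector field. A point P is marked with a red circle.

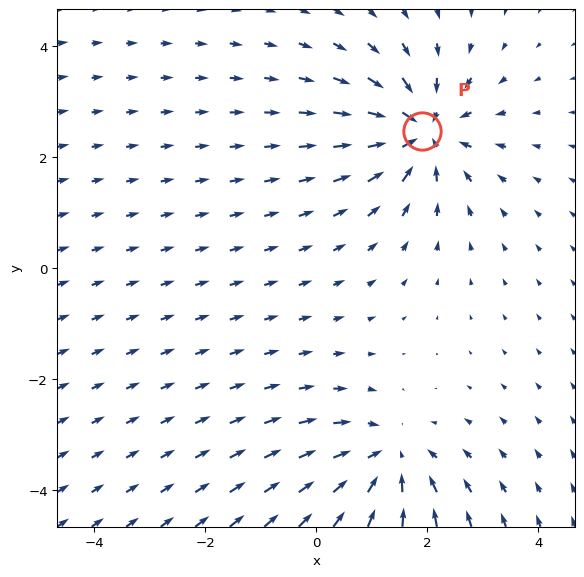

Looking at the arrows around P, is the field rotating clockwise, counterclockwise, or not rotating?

not rotating

Near P at (1.9, 2.5) the arrows show no circulation. The curl there is ≈0.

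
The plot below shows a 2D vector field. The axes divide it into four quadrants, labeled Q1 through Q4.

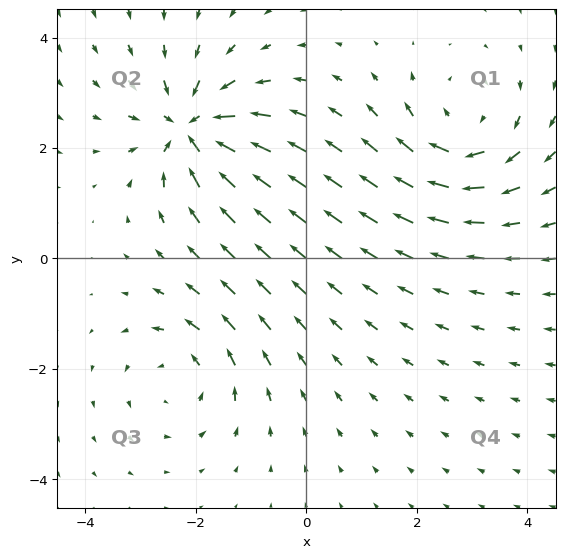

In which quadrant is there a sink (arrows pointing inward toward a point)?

Q2

The sink sits at approximately (-2.1, 2.3), which lies in quadrant Q2. The divergence there is about -7, negative as expected for a sink.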